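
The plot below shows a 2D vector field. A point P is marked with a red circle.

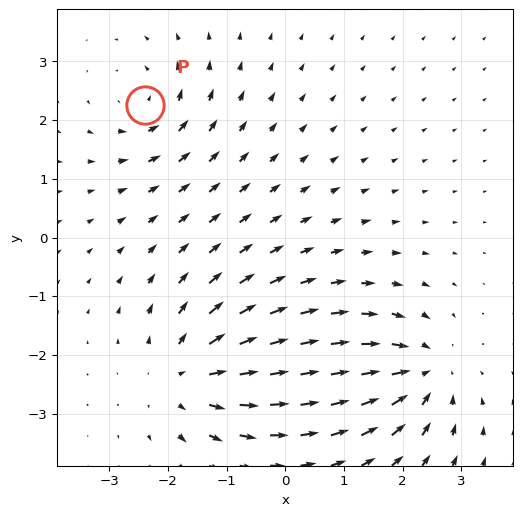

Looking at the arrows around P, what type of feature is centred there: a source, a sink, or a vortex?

vortex

At P (-2.4, 2.3) the arrows circulate counterclockwise. Divergence ≈0, curl about +4 — near-zero divergence with nonzero curl is a vortex.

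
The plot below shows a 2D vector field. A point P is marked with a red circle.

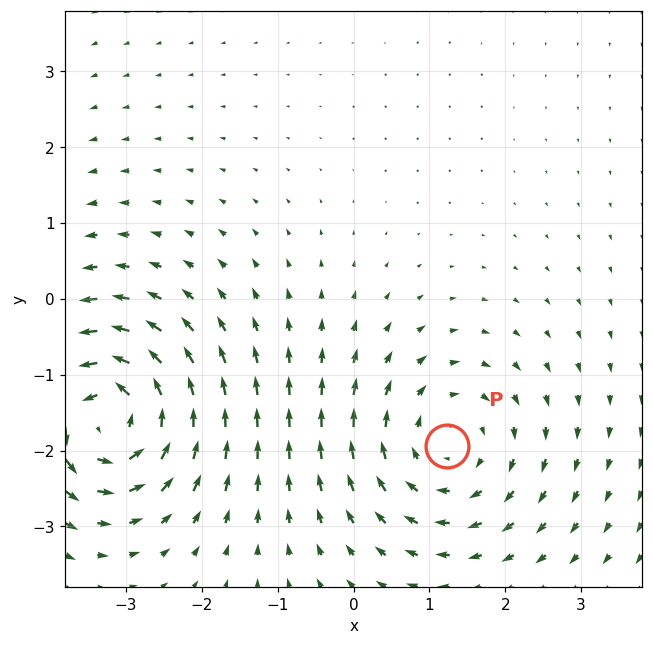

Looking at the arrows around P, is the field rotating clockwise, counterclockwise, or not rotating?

Near P at (1.2, -1.9) the arrows circulate clockwise. The curl (z-component) there is about -3; negative curl means clockwise rotation.

clockwise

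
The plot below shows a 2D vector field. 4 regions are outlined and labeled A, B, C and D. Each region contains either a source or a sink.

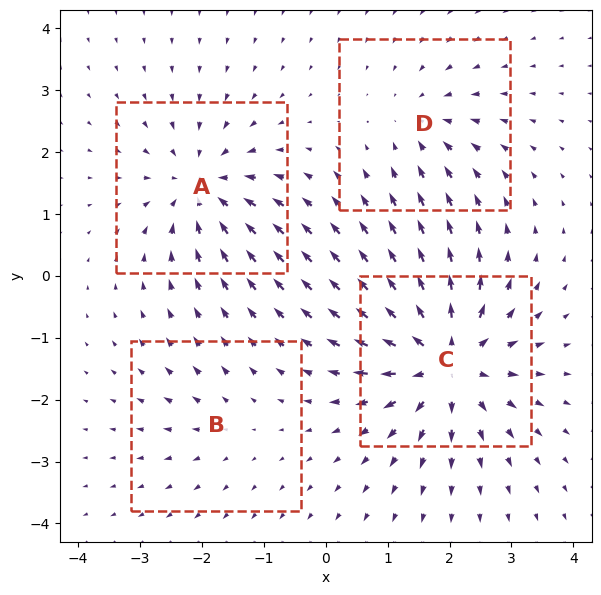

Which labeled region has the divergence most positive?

C

Divergence at each region's feature centre — A: about -6, B: about +2, C: about +8, D: about -3. Region C is most positive.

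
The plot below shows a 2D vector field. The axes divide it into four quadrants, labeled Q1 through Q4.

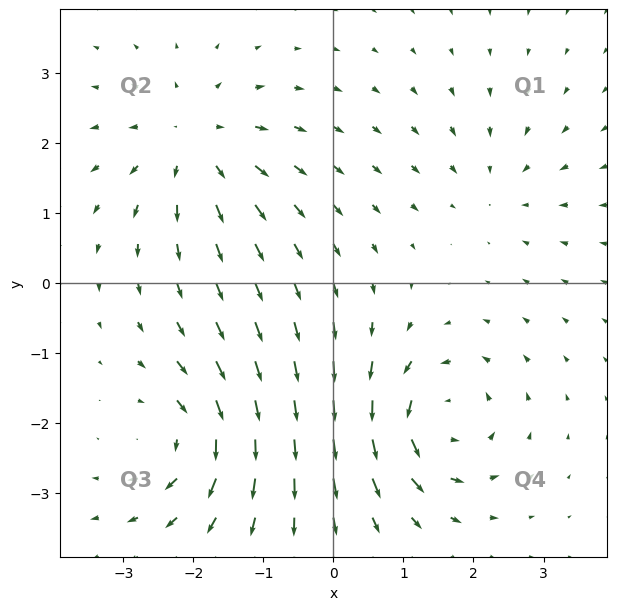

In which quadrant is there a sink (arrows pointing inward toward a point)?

Q1

The sink sits at approximately (2.3, 1.4), which lies in quadrant Q1. The divergence there is about -3, negative as expected for a sink.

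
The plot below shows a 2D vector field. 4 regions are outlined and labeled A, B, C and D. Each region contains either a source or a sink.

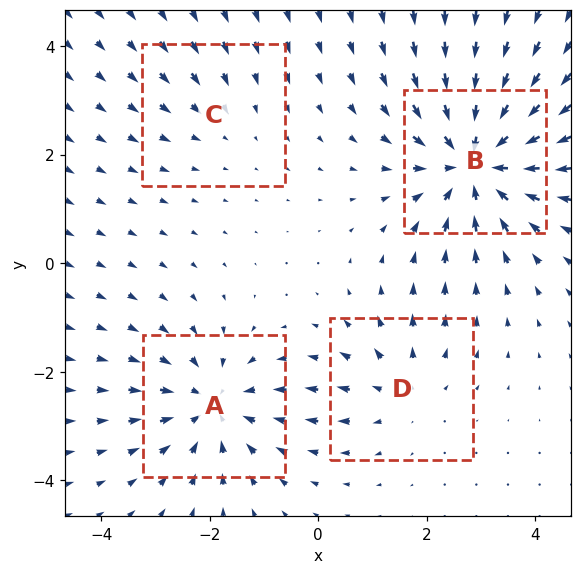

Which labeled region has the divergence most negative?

B

Divergence at each region's feature centre — A: about -4, B: about -6, C: about -2, D: about +3. Region B is most negative.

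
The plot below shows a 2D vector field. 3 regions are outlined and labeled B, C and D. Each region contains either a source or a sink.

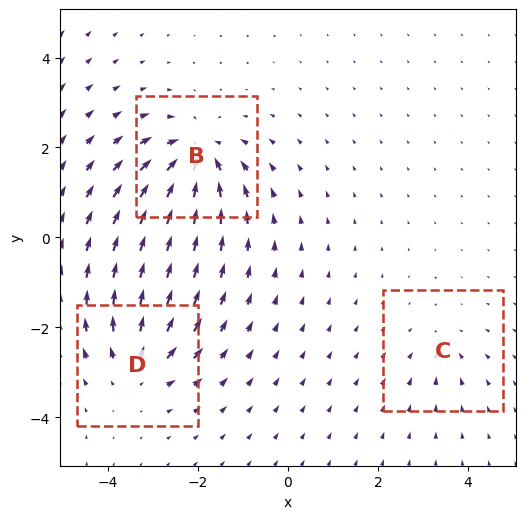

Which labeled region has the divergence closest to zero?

C

Divergence at each region's feature centre — B: about -6, C: about -2, D: about +4. Region C is closest to zero.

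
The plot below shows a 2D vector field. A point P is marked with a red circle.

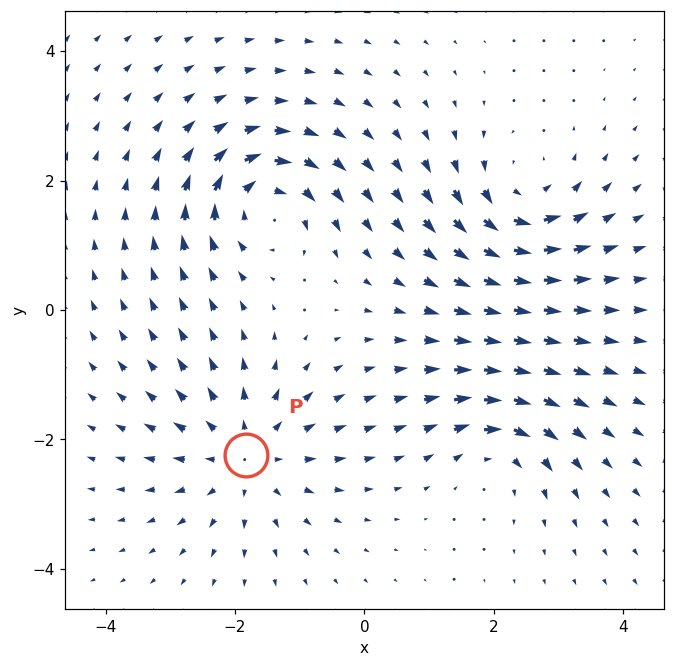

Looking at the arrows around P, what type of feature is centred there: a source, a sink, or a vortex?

source

At P (-1.8, -2.2) the arrows spread outward. Divergence about +4, curl ≈0 — positive divergence with near-zero curl is a source.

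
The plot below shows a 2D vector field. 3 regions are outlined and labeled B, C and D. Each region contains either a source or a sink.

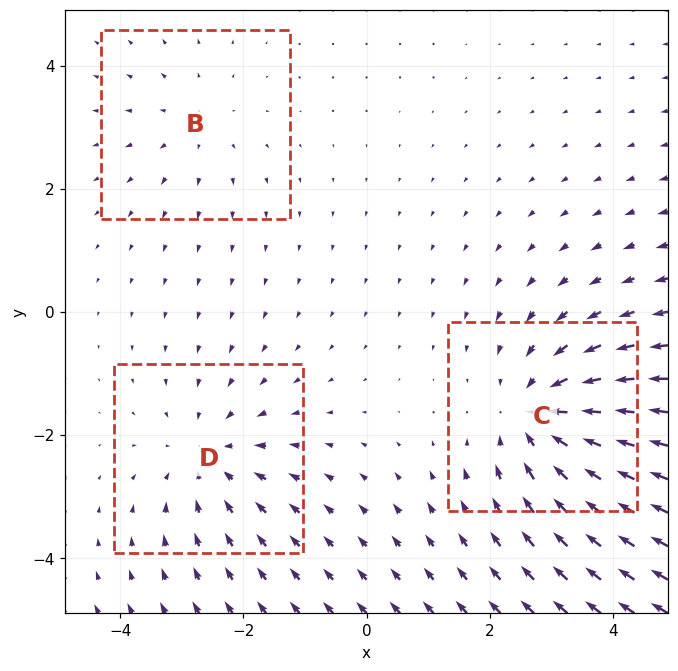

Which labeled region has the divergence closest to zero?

Divergence at each region's feature centre — B: about +2, C: about -4, D: about -3. Region B is closest to zero.

B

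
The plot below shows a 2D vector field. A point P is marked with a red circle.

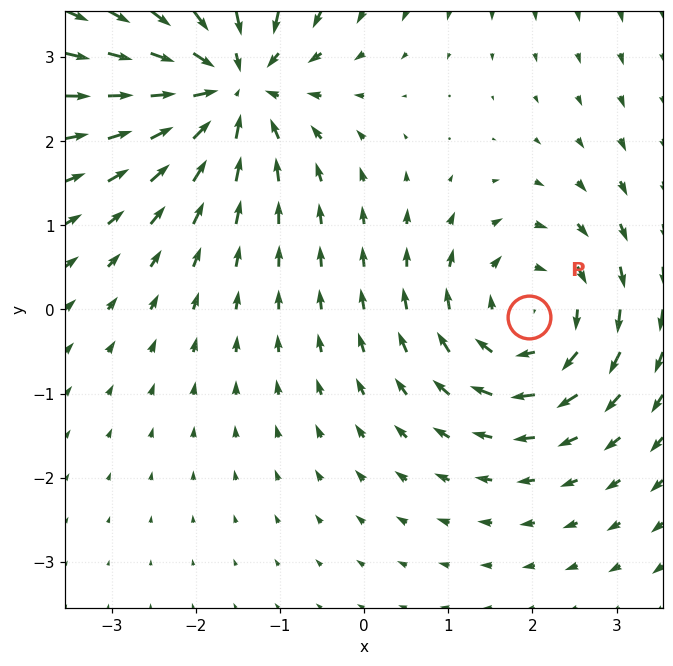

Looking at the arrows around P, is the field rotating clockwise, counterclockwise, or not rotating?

clockwise

Near P at (2.0, -0.1) the arrows circulate clockwise. The curl (z-component) there is about -4; negative curl means clockwise rotation.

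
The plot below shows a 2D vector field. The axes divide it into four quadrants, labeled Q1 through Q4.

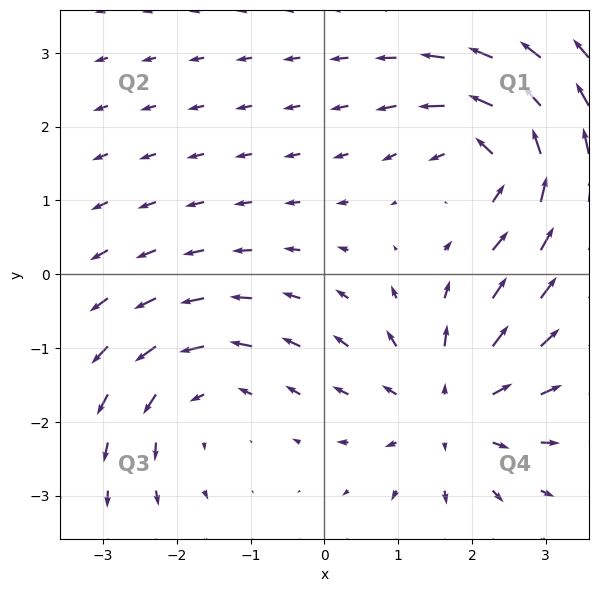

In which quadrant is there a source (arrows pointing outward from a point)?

The source sits at approximately (1.7, -1.8), which lies in quadrant Q4. The divergence there is about +4, positive as expected for a source.

Q4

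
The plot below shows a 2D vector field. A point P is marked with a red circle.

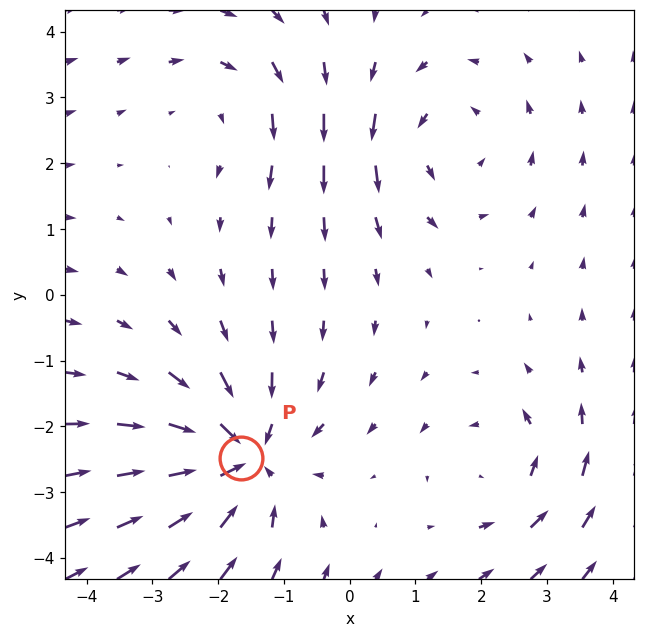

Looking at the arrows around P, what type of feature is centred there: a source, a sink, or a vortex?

At P (-1.6, -2.5) the arrows converge inward. Divergence about -5, curl ≈0 — negative divergence with near-zero curl is a sink.

sink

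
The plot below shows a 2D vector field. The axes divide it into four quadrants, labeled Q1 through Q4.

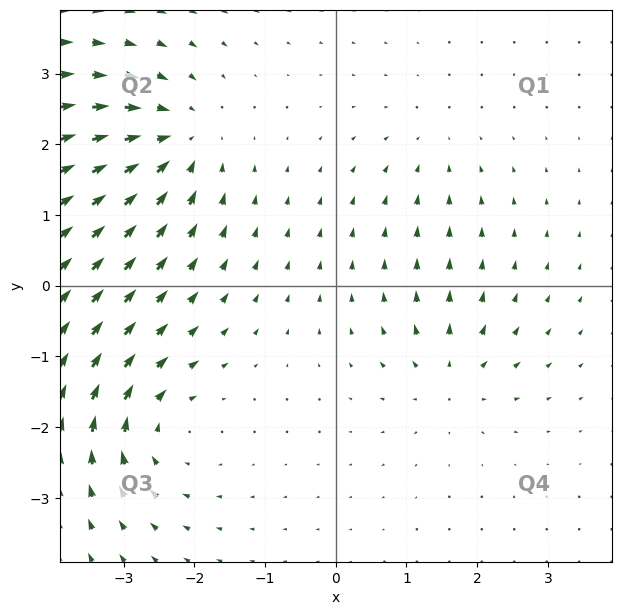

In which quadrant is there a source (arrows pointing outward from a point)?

Q4

The source sits at approximately (1.6, -1.3), which lies in quadrant Q4. The divergence there is about +4, positive as expected for a source.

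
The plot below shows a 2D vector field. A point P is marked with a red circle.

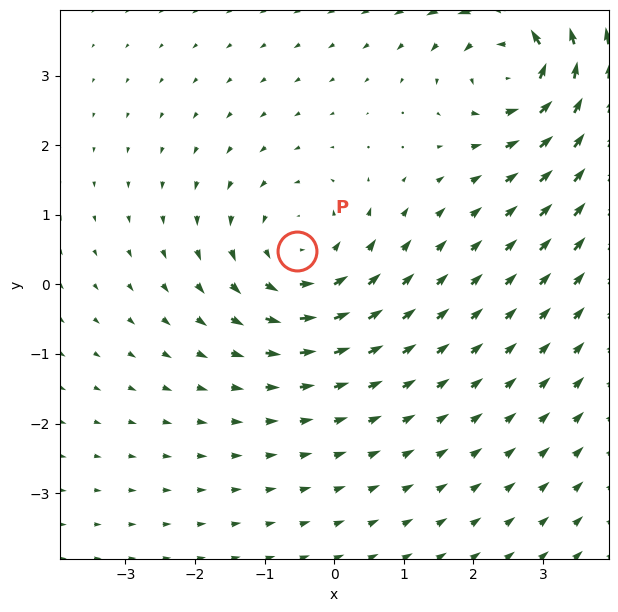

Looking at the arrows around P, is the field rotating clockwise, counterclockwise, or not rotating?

counterclockwise

Near P at (-0.5, 0.5) the arrows circulate counterclockwise. The curl (z-component) there is about +3; positive curl means counterclockwise rotation.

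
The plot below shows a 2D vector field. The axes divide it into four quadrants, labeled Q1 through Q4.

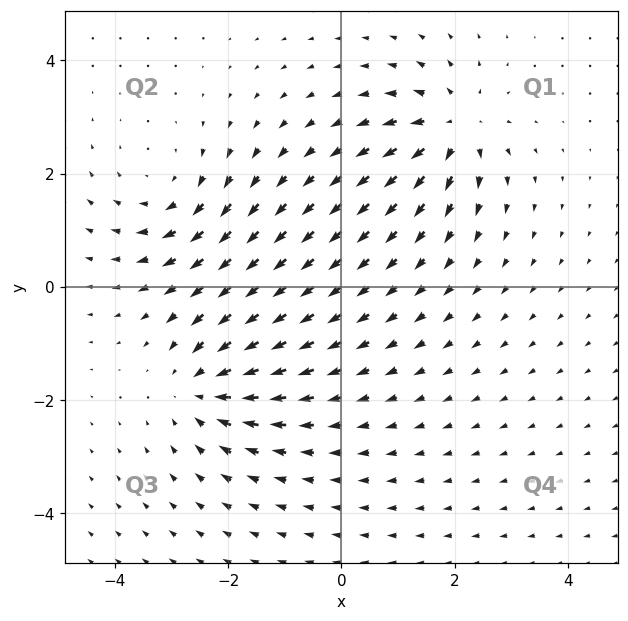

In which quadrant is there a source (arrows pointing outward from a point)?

Q1

The source sits at approximately (2.0, 2.8), which lies in quadrant Q1. The divergence there is about +5, positive as expected for a source.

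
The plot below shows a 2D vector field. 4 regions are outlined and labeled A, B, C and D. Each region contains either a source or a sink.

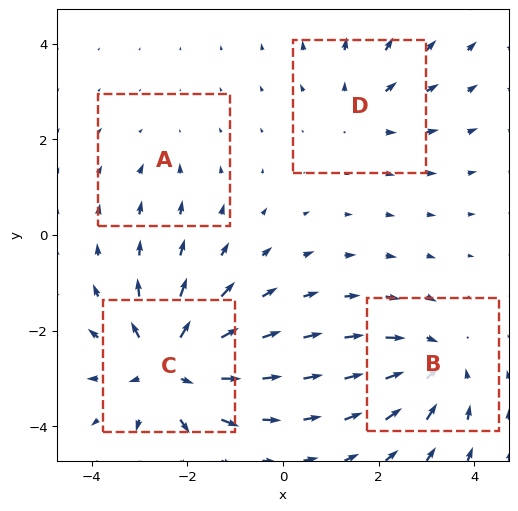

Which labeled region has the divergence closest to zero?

A

Divergence at each region's feature centre — A: about -2, B: about -5, C: about +7, D: about +3. Region A is closest to zero.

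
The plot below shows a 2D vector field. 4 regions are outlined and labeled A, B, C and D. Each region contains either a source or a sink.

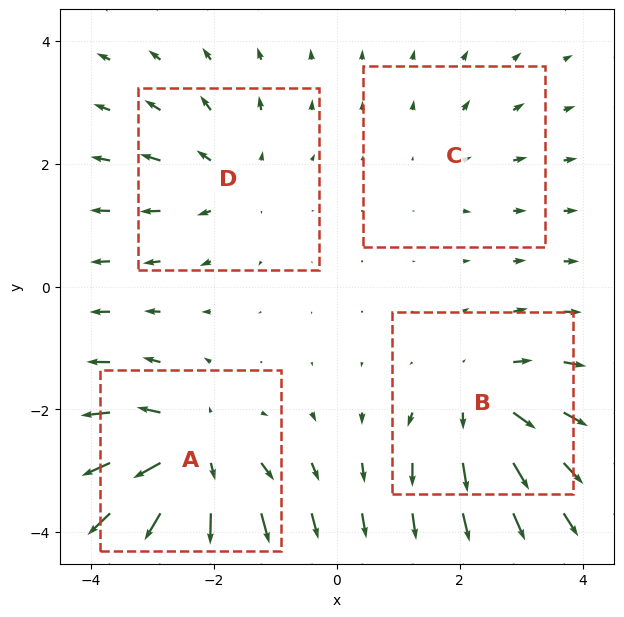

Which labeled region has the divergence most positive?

Divergence at each region's feature centre — A: about +7, B: about +5, C: about +2, D: about +4. Region A is most positive.

A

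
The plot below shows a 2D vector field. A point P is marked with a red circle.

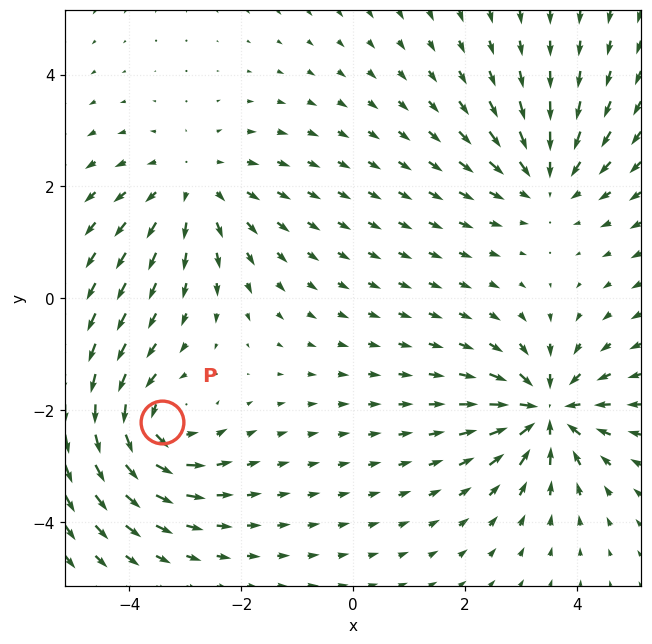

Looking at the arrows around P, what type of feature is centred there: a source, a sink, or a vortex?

At P (-3.4, -2.2) the arrows circulate counterclockwise. Divergence ≈0, curl about +6 — near-zero divergence with nonzero curl is a vortex.

vortex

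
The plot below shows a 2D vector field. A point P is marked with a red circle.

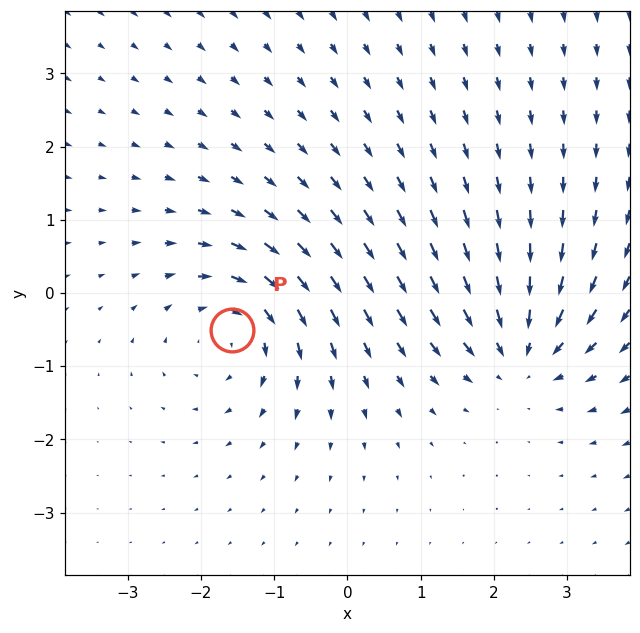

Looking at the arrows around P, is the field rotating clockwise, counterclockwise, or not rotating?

Near P at (-1.6, -0.5) the arrows circulate clockwise. The curl (z-component) there is about -4; negative curl means clockwise rotation.

clockwise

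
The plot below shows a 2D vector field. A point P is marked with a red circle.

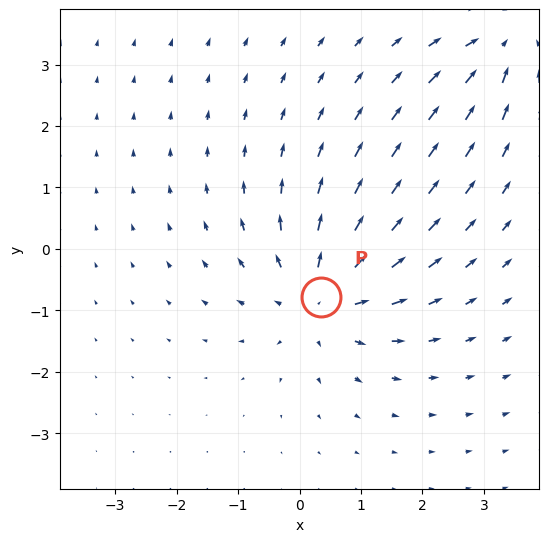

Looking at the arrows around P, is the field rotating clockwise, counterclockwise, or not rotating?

Near P at (0.3, -0.8) the arrows show no circulation. The curl there is ≈0.

not rotating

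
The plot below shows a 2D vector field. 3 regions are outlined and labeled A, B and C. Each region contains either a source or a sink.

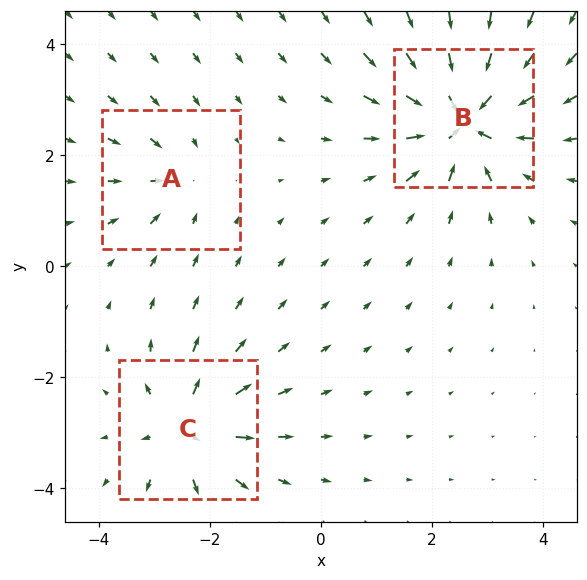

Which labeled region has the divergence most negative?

B

Divergence at each region's feature centre — A: about -2, B: about -6, C: about +4. Region B is most negative.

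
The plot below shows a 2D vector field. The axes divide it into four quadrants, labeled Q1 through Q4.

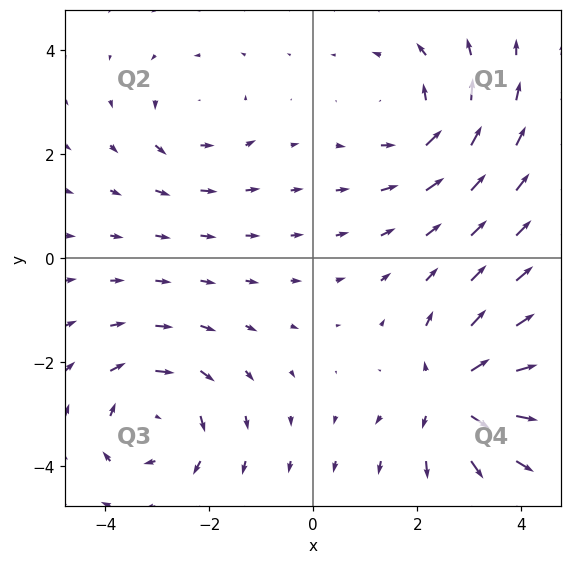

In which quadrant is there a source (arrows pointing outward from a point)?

The source sits at approximately (2.7, -2.6), which lies in quadrant Q4. The divergence there is about +5, positive as expected for a source.

Q4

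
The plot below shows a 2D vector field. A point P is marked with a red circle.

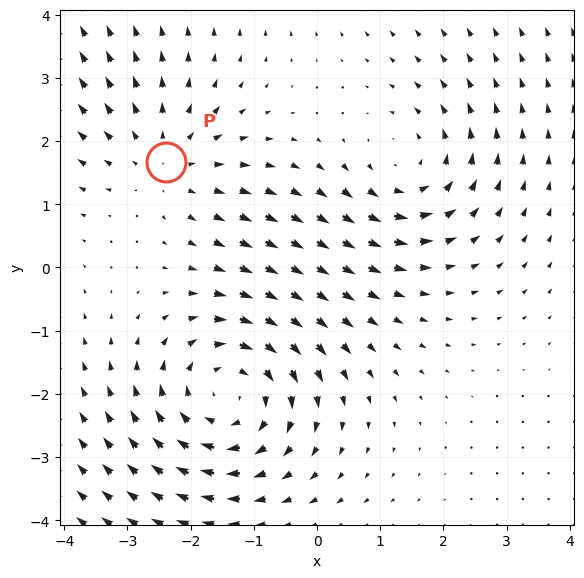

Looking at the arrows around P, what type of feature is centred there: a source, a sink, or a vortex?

At P (-2.4, 1.7) the arrows spread outward. Divergence about +2, curl ≈0 — positive divergence with near-zero curl is a source.

source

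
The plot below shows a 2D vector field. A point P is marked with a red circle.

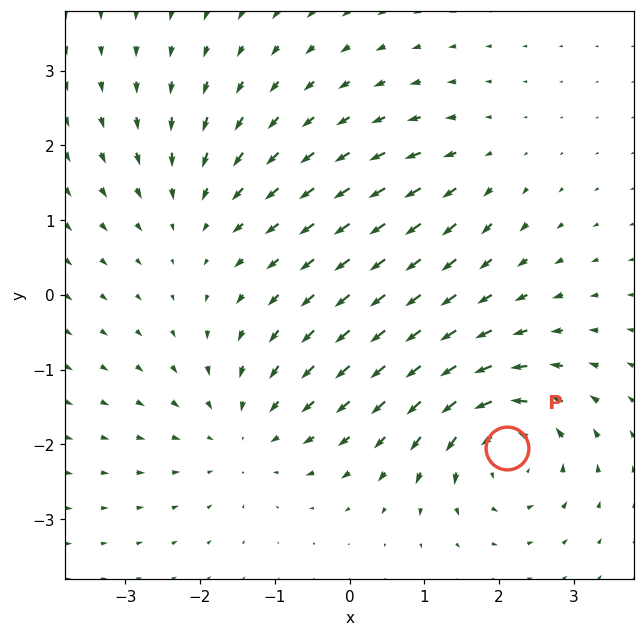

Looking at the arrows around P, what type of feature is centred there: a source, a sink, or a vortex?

At P (2.1, -2.1) the arrows circulate counterclockwise. Divergence ≈0, curl about +7 — near-zero divergence with nonzero curl is a vortex.

vortex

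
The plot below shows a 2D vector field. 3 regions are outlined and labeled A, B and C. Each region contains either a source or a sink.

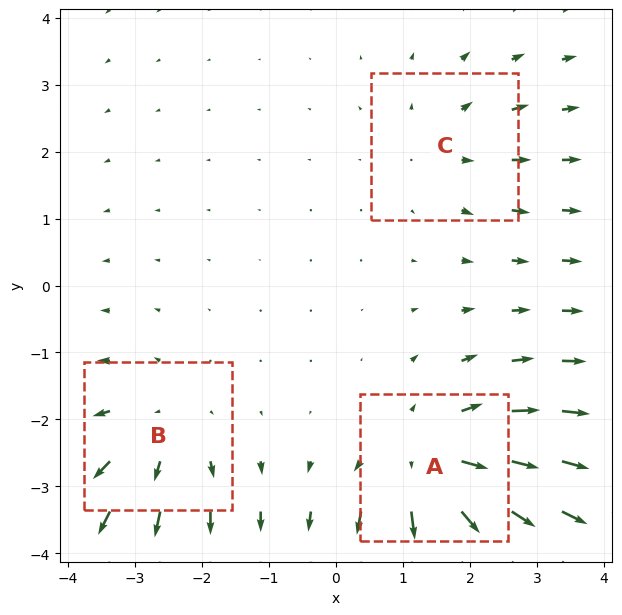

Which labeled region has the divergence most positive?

A

Divergence at each region's feature centre — A: about +4, B: about +3, C: about +2. Region A is most positive.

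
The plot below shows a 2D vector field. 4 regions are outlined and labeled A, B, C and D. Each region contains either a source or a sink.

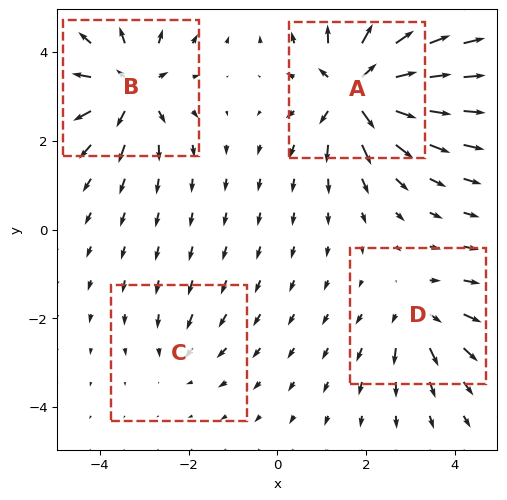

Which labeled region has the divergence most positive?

Divergence at each region's feature centre — A: about +9, B: about +6, C: about -3, D: about +4. Region A is most positive.

A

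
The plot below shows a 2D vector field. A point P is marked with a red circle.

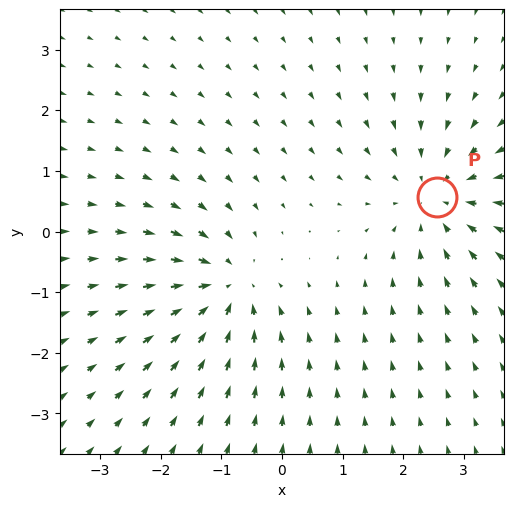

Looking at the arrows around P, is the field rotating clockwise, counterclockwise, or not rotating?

not rotating

Near P at (2.6, 0.6) the arrows show no circulation. The curl there is ≈0.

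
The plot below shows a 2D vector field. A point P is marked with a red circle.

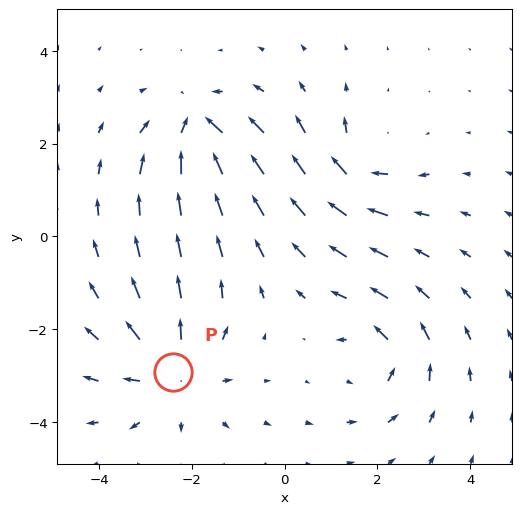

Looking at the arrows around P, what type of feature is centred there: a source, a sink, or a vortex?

source

At P (-2.4, -2.9) the arrows spread outward. Divergence about +4, curl ≈0 — positive divergence with near-zero curl is a source.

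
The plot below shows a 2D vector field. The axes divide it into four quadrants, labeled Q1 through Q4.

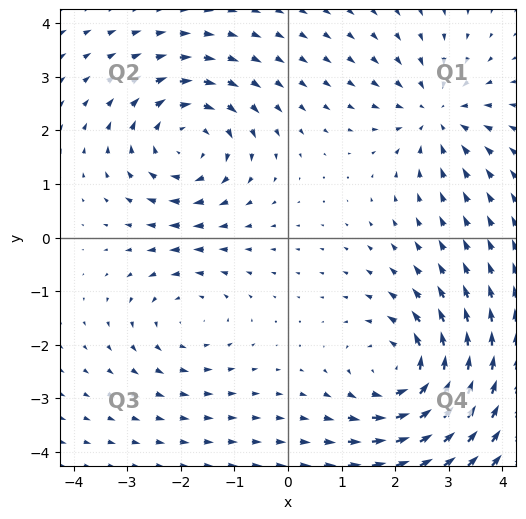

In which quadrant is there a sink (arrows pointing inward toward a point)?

The sink sits at approximately (2.8, 2.3), which lies in quadrant Q1. The divergence there is about -3, negative as expected for a sink.

Q1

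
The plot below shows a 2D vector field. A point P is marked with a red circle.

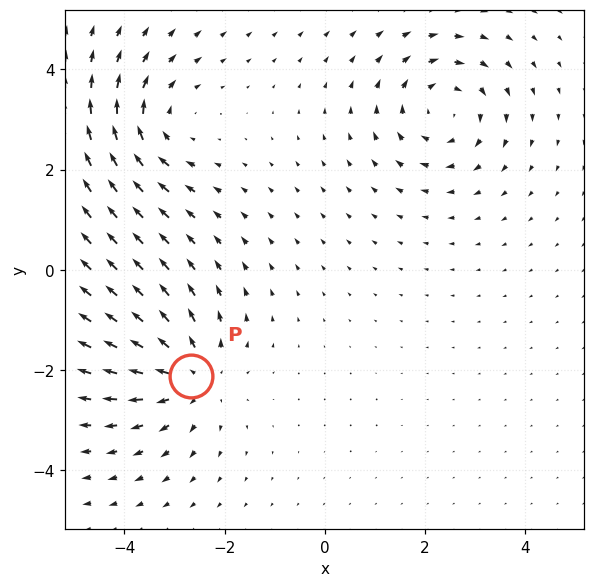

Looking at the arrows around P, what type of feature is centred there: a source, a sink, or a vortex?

At P (-2.7, -2.1) the arrows spread outward. Divergence about +4, curl ≈0 — positive divergence with near-zero curl is a source.

source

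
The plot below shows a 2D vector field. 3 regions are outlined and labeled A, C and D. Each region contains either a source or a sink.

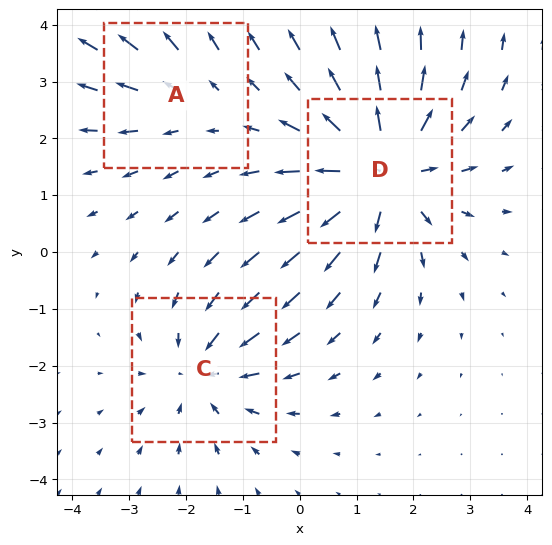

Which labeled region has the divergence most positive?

D

Divergence at each region's feature centre — A: about +2, C: about -3, D: about +5. Region D is most positive.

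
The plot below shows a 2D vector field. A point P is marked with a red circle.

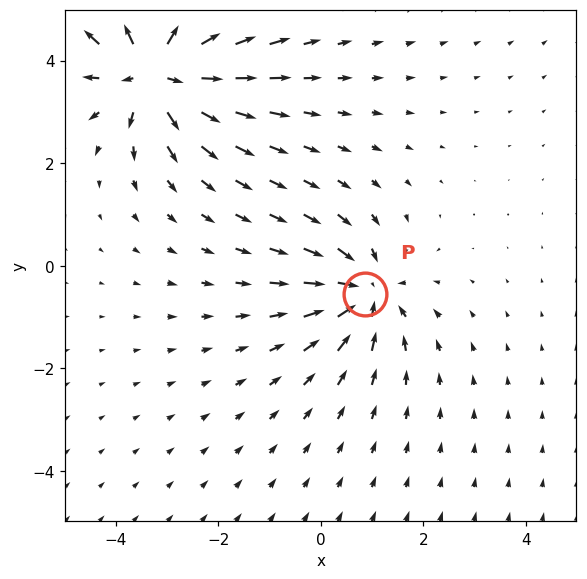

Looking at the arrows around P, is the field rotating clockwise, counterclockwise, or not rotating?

Near P at (0.9, -0.5) the arrows show no circulation. The curl there is ≈0.

not rotating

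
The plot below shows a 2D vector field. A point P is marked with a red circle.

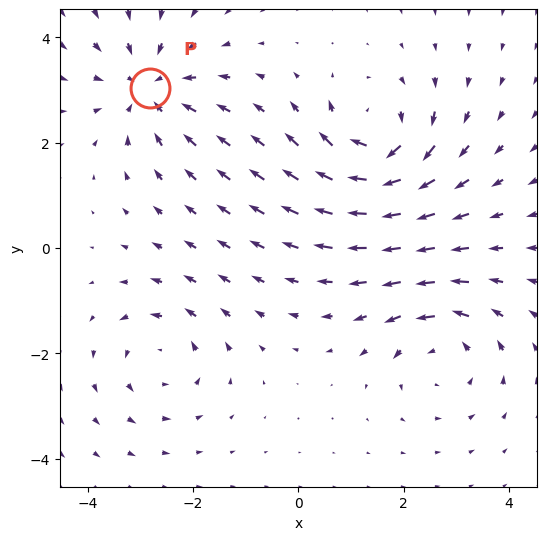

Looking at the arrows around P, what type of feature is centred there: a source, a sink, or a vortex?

At P (-2.8, 3.0) the arrows converge inward. Divergence about -4, curl ≈0 — negative divergence with near-zero curl is a sink.

sink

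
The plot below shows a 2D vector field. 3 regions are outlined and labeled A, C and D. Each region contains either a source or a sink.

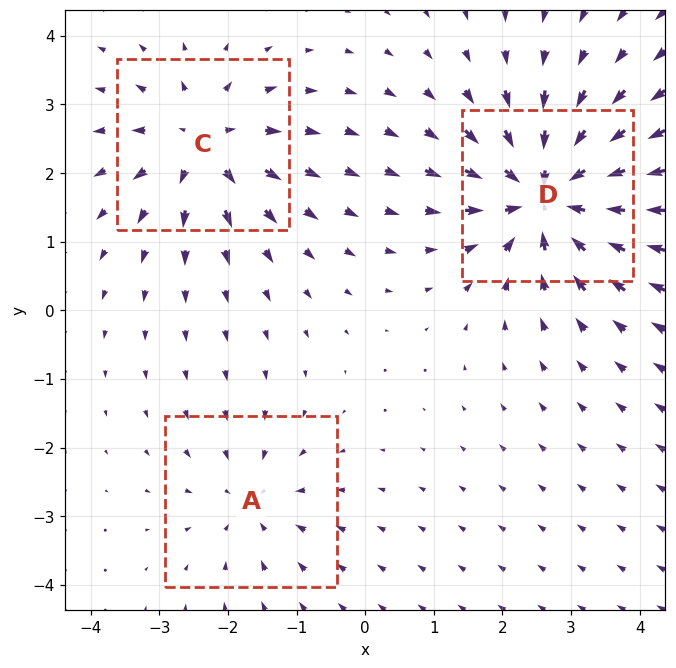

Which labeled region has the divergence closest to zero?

Divergence at each region's feature centre — A: about -3, C: about +4, D: about -6. Region A is closest to zero.

A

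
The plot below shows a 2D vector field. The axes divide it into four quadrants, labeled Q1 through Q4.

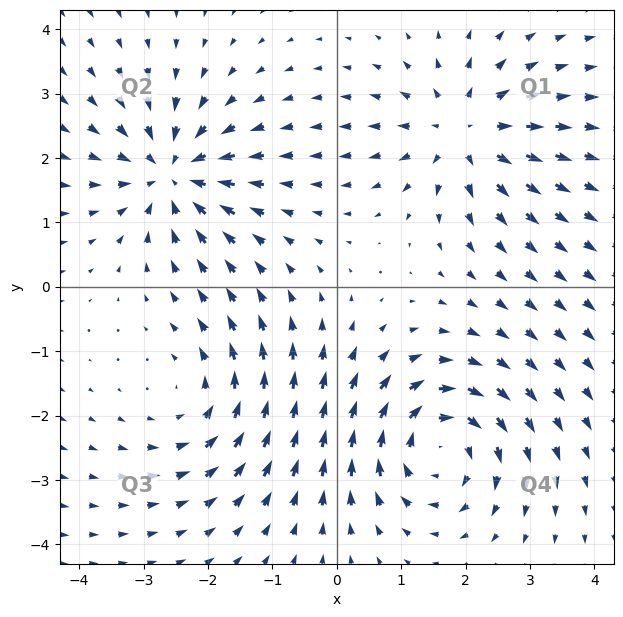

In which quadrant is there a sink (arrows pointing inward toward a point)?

The sink sits at approximately (-2.6, 1.8), which lies in quadrant Q2. The divergence there is about -6, negative as expected for a sink.

Q2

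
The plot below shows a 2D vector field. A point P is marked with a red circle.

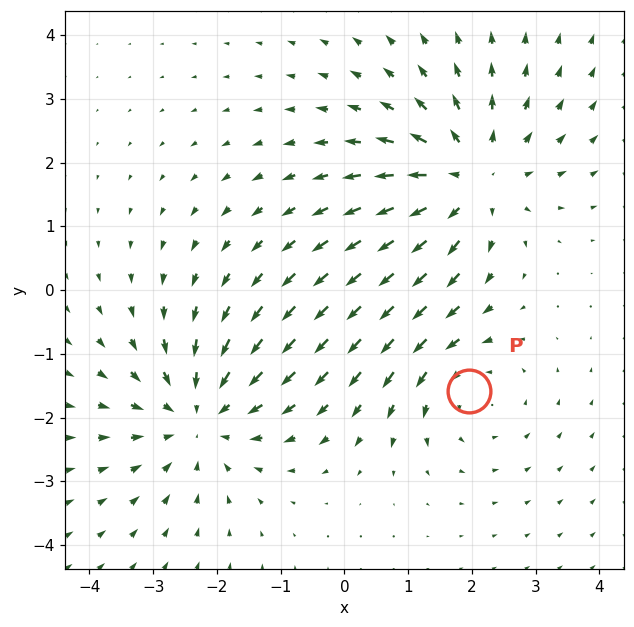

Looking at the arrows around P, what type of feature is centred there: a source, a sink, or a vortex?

vortex

At P (2.0, -1.6) the arrows circulate counterclockwise. Divergence ≈0, curl about +3 — near-zero divergence with nonzero curl is a vortex.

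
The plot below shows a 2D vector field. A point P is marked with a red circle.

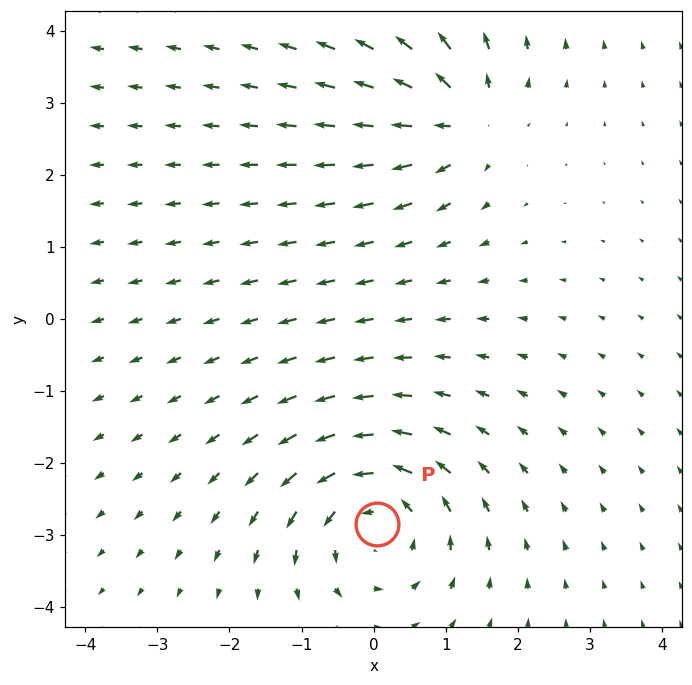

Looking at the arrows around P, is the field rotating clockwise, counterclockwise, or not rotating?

Near P at (0.0, -2.8) the arrows circulate counterclockwise. The curl (z-component) there is about +4; positive curl means counterclockwise rotation.

counterclockwise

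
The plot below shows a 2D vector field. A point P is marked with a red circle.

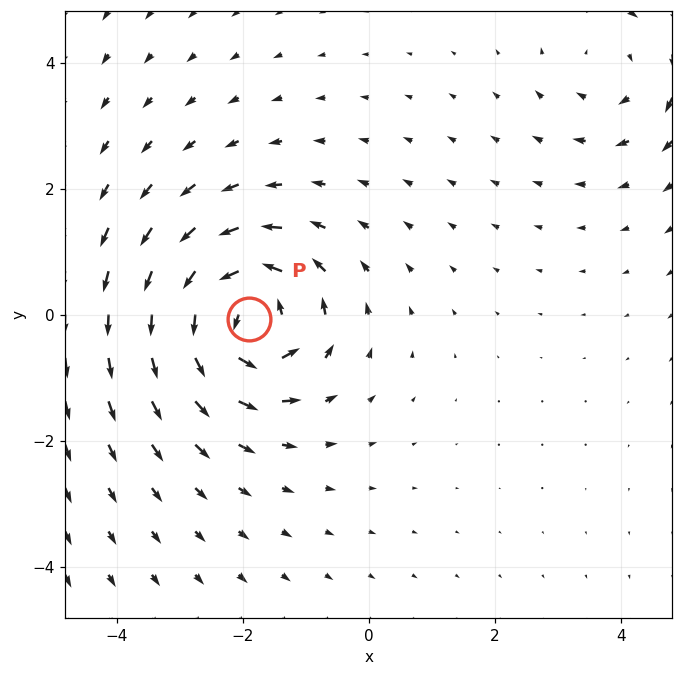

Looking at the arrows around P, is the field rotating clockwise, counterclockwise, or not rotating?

counterclockwise

Near P at (-1.9, -0.1) the arrows circulate counterclockwise. The curl (z-component) there is about +6; positive curl means counterclockwise rotation.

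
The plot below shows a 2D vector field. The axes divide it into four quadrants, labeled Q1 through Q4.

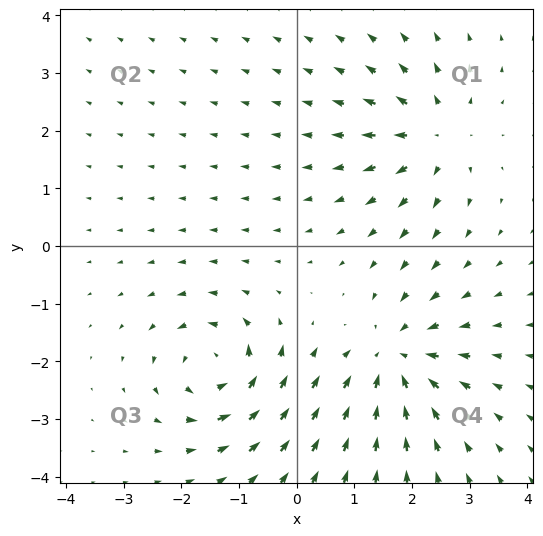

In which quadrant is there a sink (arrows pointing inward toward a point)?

The sink sits at approximately (1.7, -2.0), which lies in quadrant Q4. The divergence there is about -5, negative as expected for a sink.

Q4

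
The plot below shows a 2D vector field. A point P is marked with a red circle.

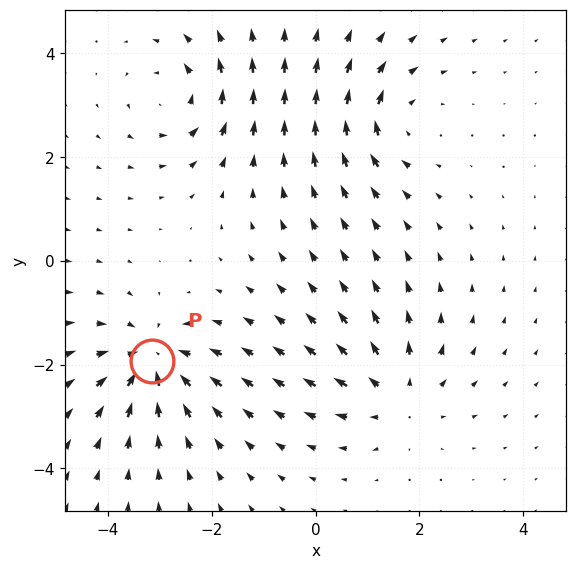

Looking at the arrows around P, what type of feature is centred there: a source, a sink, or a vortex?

sink

At P (-3.1, -1.9) the arrows converge inward. Divergence about -5, curl ≈0 — negative divergence with near-zero curl is a sink.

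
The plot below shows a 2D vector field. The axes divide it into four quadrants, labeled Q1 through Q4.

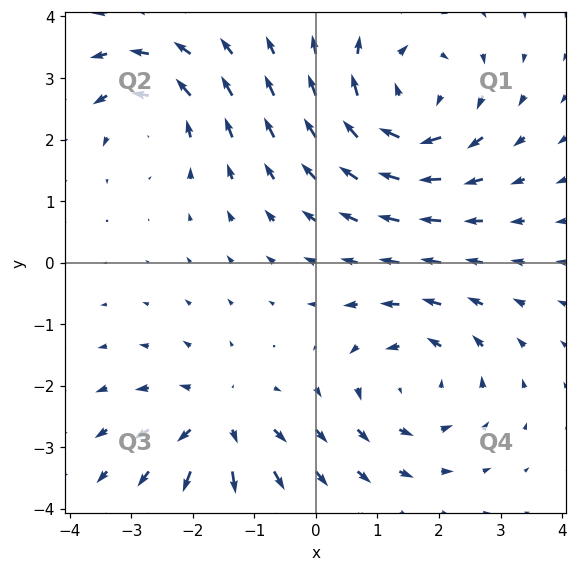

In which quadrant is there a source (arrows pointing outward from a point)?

The source sits at approximately (-1.6, -2.6), which lies in quadrant Q3. The divergence there is about +5, positive as expected for a source.

Q3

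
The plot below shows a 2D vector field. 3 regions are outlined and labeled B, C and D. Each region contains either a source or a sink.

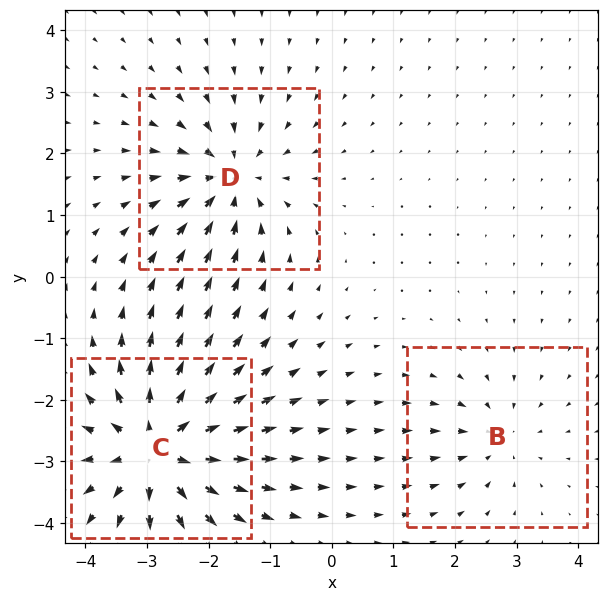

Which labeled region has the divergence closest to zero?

B

Divergence at each region's feature centre — B: about -2, C: about +6, D: about -4. Region B is closest to zero.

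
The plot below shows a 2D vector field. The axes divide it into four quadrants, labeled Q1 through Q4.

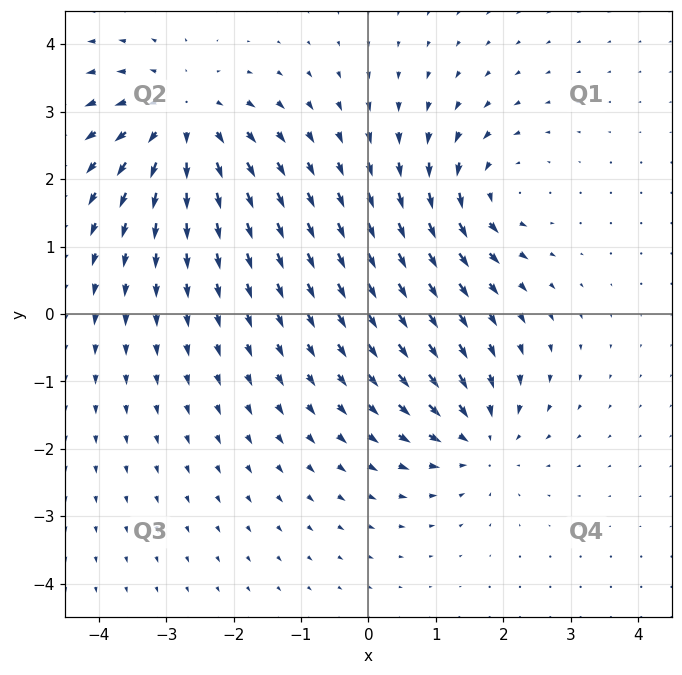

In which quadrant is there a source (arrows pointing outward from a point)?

Q2

The source sits at approximately (-2.8, 2.9), which lies in quadrant Q2. The divergence there is about +5, positive as expected for a source.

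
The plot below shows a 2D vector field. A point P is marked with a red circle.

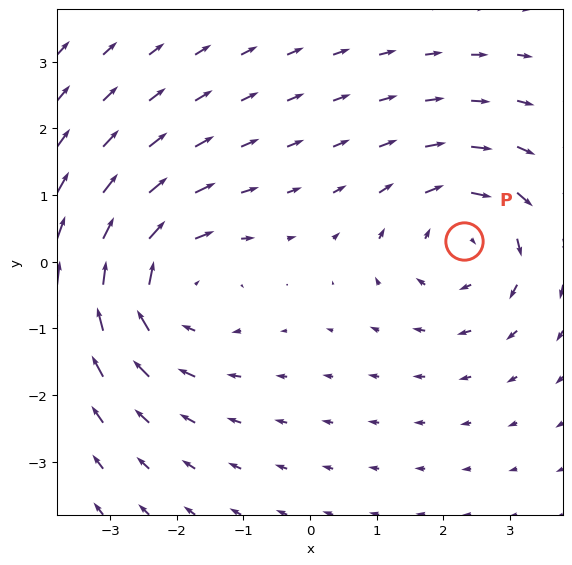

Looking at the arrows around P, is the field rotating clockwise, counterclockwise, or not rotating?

clockwise

Near P at (2.3, 0.3) the arrows circulate clockwise. The curl (z-component) there is about -4; negative curl means clockwise rotation.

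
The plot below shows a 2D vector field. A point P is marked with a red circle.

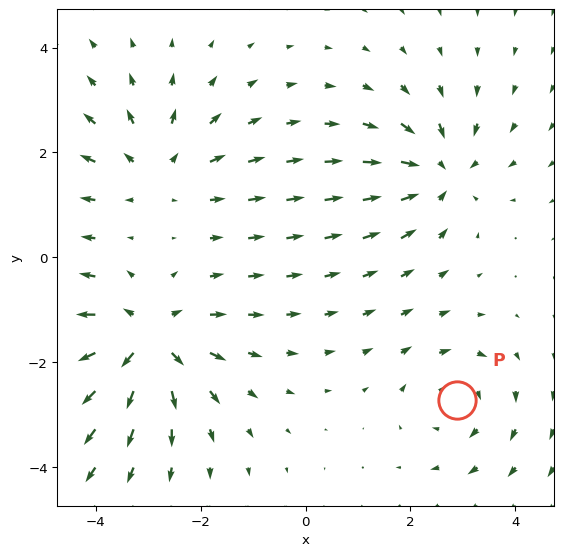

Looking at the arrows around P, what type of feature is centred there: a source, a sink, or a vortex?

At P (2.9, -2.7) the arrows circulate clockwise. Divergence ≈0, curl about -3 — near-zero divergence with nonzero curl is a vortex.

vortex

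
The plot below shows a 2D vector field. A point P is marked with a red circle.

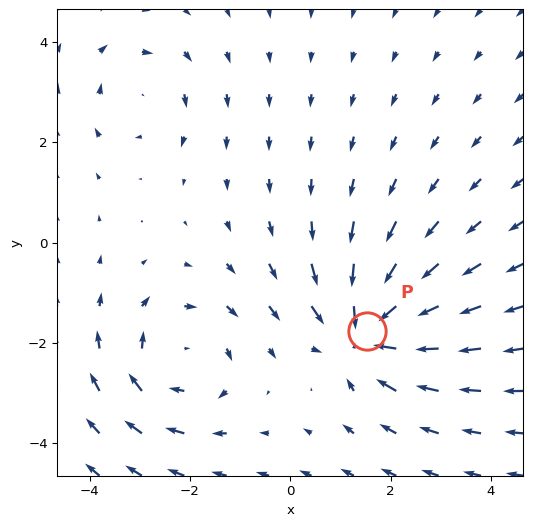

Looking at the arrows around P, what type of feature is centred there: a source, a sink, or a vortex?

At P (1.5, -1.8) the arrows converge inward. Divergence about -6, curl ≈0 — negative divergence with near-zero curl is a sink.

sink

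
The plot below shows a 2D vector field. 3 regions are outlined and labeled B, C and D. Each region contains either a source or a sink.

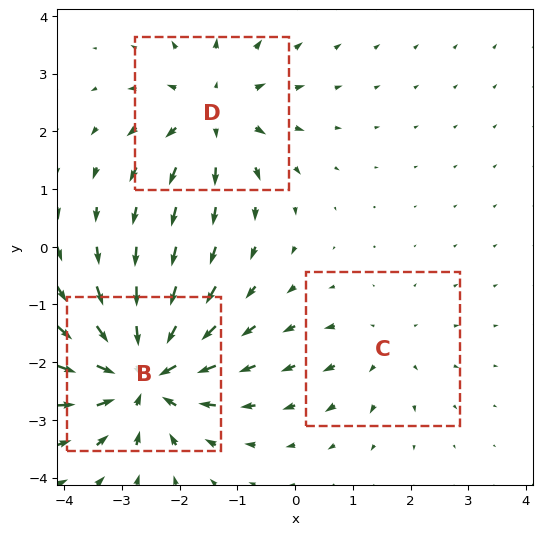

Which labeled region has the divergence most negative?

B

Divergence at each region's feature centre — B: about -6, C: about +2, D: about +3. Region B is most negative.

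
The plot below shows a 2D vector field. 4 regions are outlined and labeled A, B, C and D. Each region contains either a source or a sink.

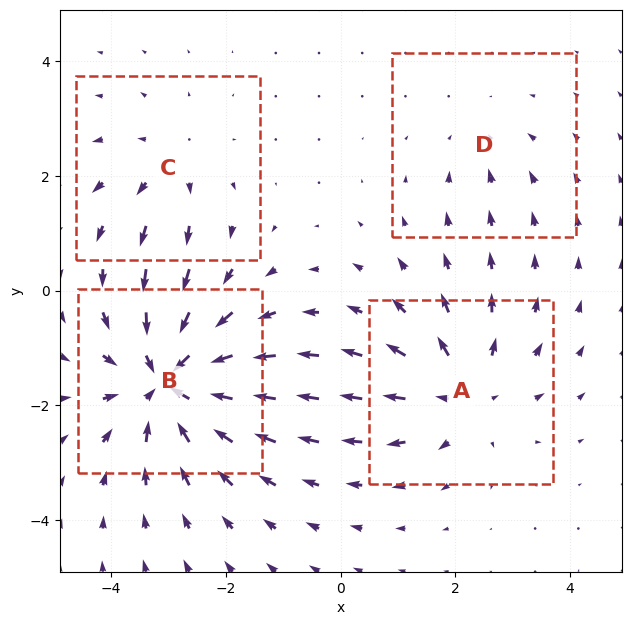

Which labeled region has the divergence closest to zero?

D

Divergence at each region's feature centre — A: about +4, B: about -7, C: about +3, D: about -2. Region D is closest to zero.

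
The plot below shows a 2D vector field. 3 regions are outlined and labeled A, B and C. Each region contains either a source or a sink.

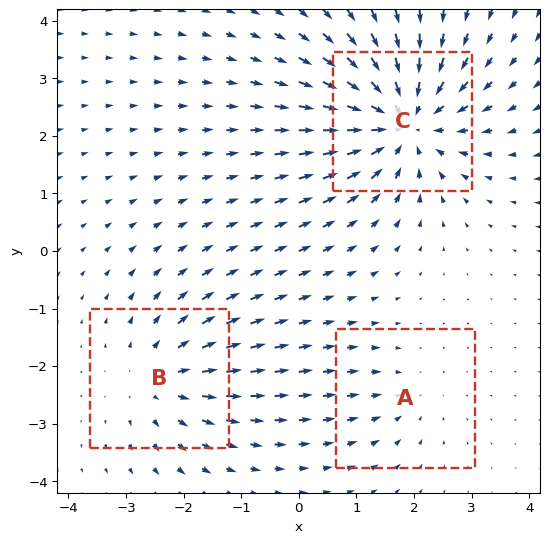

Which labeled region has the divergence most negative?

C

Divergence at each region's feature centre — A: about -2, B: about +3, C: about -5. Region C is most negative.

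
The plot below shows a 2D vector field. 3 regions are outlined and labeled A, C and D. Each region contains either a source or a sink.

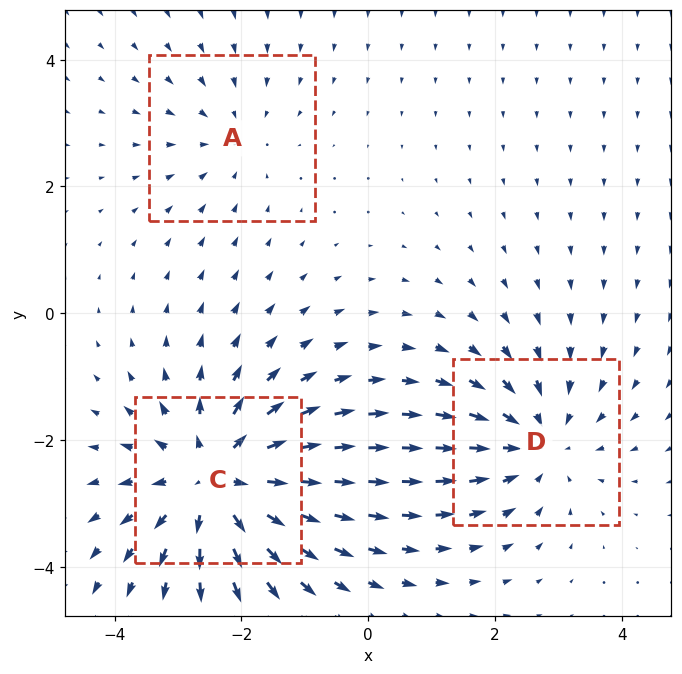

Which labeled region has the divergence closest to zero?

Divergence at each region's feature centre — A: about -2, C: about +4, D: about -3. Region A is closest to zero.

A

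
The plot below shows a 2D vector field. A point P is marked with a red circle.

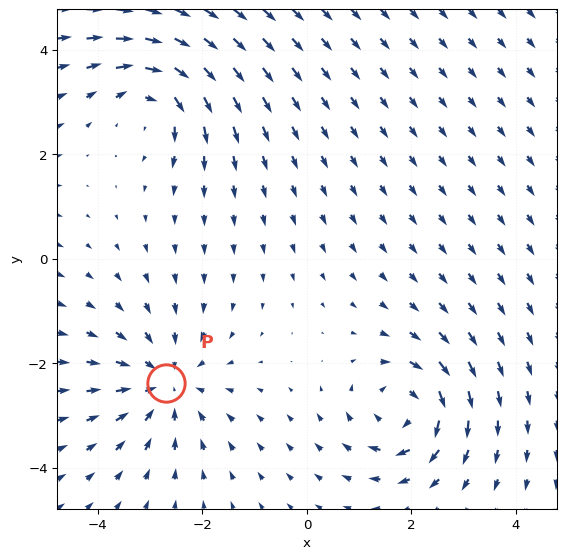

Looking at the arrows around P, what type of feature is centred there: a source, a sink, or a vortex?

sink

At P (-2.7, -2.4) the arrows converge inward. Divergence about -3, curl ≈0 — negative divergence with near-zero curl is a sink.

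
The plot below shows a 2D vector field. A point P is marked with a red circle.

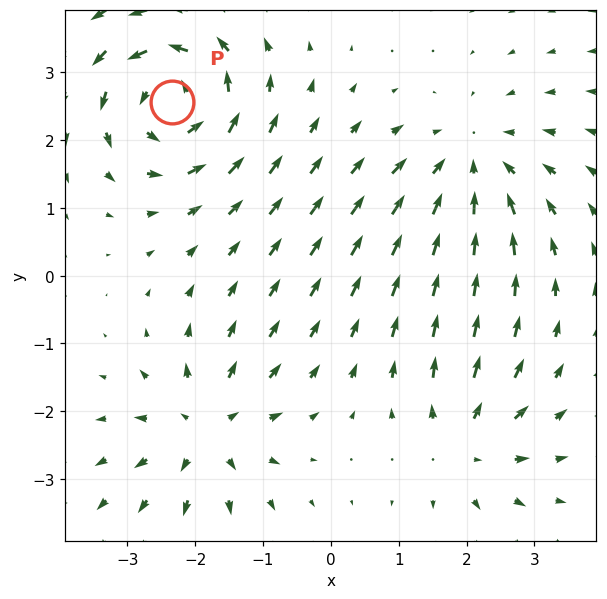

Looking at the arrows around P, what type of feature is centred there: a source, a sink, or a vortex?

vortex

At P (-2.3, 2.6) the arrows circulate counterclockwise. Divergence ≈0, curl about +7 — near-zero divergence with nonzero curl is a vortex.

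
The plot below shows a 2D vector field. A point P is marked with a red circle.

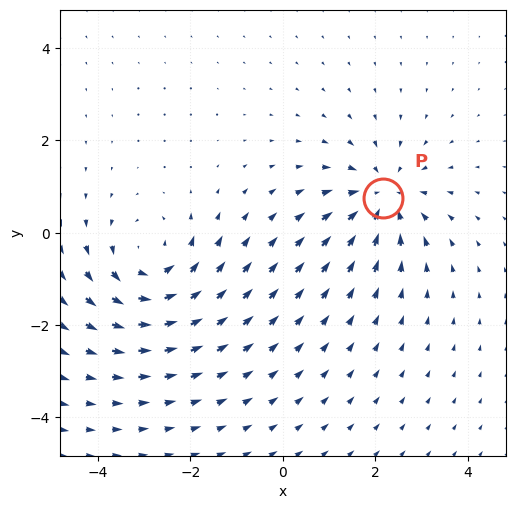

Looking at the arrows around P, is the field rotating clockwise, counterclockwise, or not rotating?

not rotating

Near P at (2.2, 0.8) the arrows show no circulation. The curl there is ≈0.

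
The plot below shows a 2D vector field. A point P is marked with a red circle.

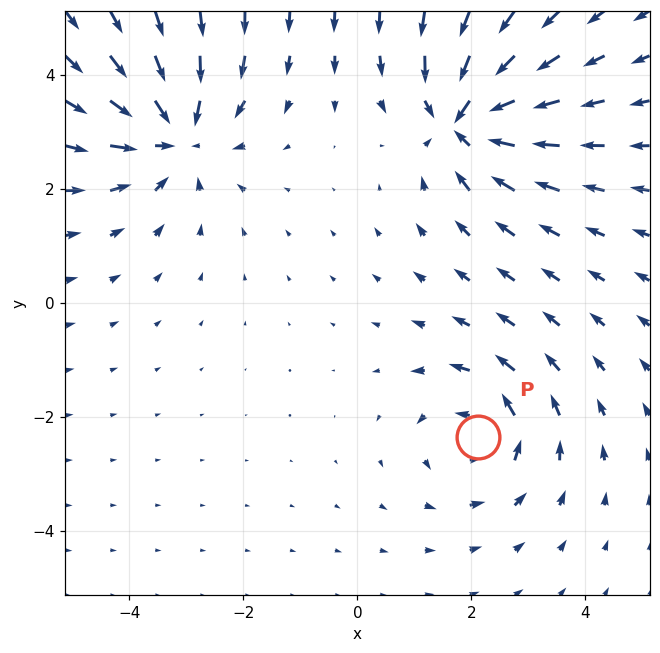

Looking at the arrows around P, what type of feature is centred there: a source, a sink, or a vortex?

At P (2.1, -2.3) the arrows circulate counterclockwise. Divergence ≈0, curl about +4 — near-zero divergence with nonzero curl is a vortex.

vortex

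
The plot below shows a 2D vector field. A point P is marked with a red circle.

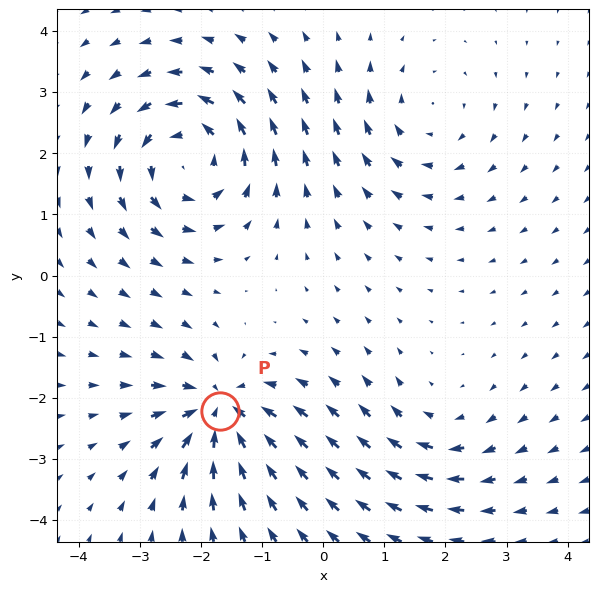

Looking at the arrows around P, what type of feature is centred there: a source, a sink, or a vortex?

sink

At P (-1.7, -2.2) the arrows converge inward. Divergence about -5, curl ≈0 — negative divergence with near-zero curl is a sink.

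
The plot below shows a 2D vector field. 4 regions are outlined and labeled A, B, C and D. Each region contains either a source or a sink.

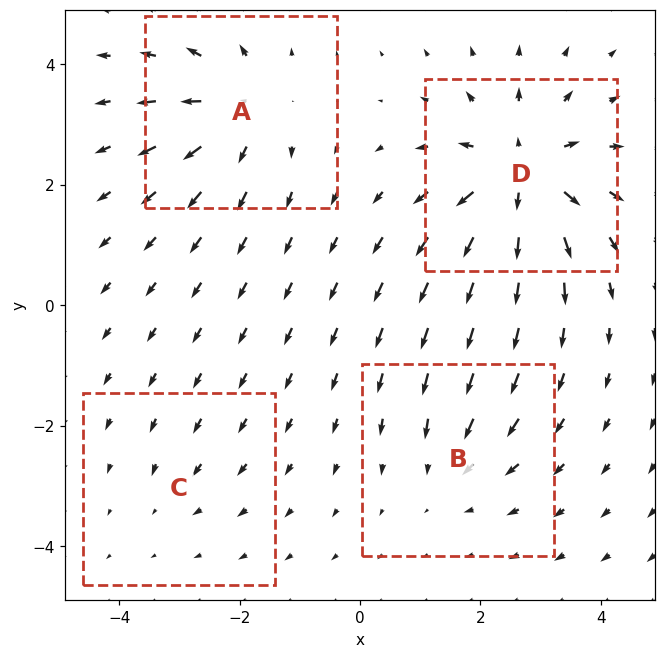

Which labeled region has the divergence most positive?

Divergence at each region's feature centre — A: about +5, B: about -3, C: about -2, D: about +8. Region D is most positive.

D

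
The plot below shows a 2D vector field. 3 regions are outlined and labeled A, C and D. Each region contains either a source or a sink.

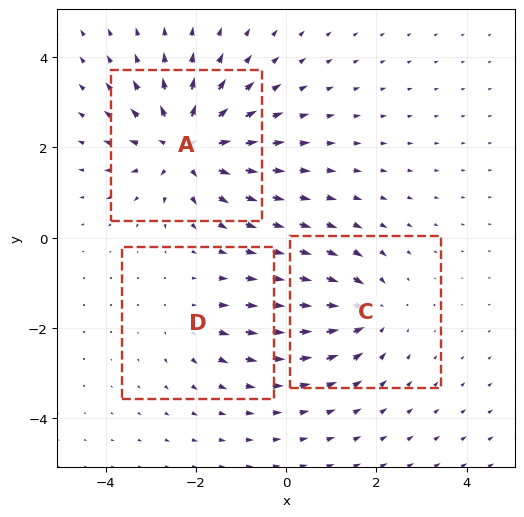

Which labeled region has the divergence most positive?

A

Divergence at each region's feature centre — A: about +5, C: about -3, D: about +2. Region A is most positive.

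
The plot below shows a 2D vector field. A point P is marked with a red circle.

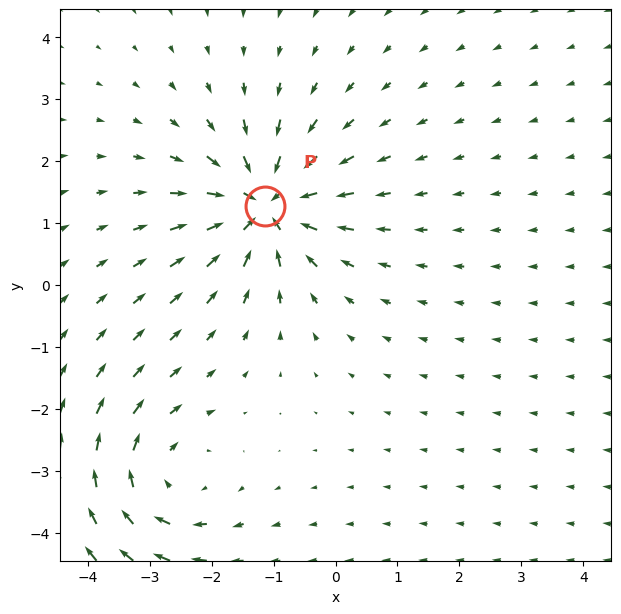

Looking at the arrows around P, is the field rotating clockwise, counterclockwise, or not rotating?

not rotating

Near P at (-1.1, 1.3) the arrows show no circulation. The curl there is ≈0.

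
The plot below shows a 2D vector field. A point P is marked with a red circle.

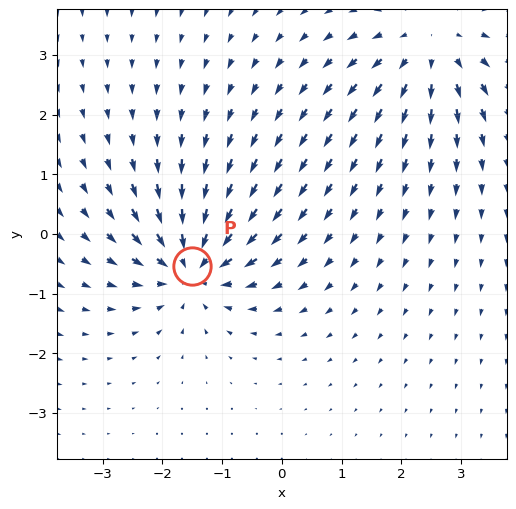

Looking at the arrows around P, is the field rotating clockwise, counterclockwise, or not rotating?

Near P at (-1.5, -0.5) the arrows show no circulation. The curl there is ≈0.

not rotating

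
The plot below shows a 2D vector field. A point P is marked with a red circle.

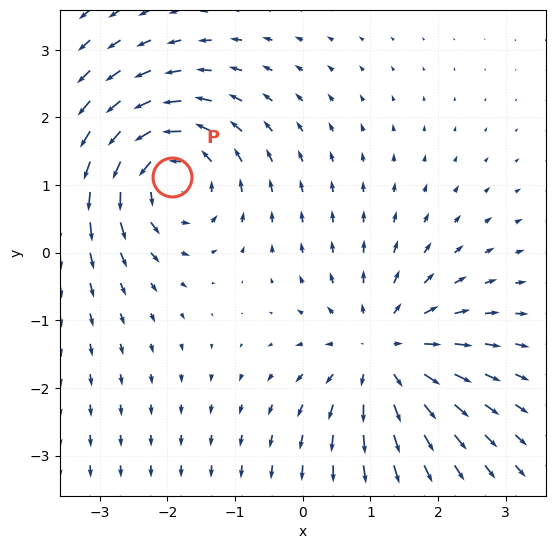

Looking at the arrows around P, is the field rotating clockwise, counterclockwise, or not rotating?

Near P at (-1.9, 1.1) the arrows circulate counterclockwise. The curl (z-component) there is about +5; positive curl means counterclockwise rotation.

counterclockwise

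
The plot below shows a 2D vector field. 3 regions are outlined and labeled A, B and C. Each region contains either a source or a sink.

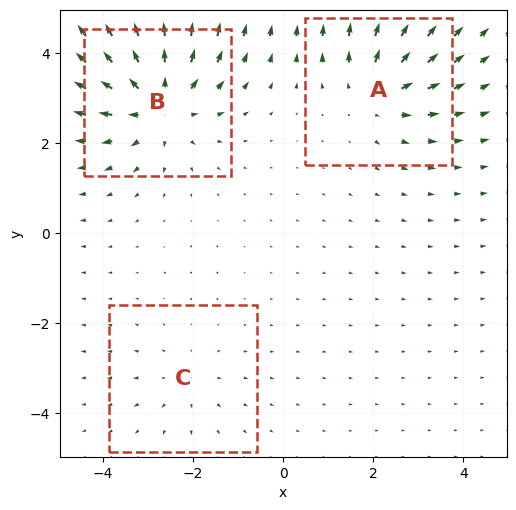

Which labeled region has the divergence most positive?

Divergence at each region's feature centre — A: about +3, B: about +5, C: about +2. Region B is most positive.

B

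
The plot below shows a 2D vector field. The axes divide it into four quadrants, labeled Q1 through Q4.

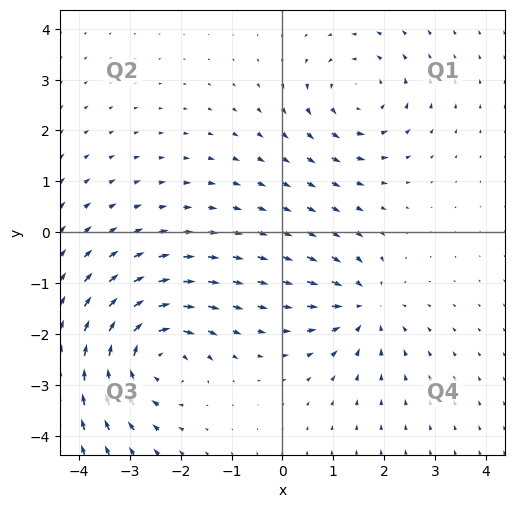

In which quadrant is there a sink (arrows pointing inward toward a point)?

The sink sits at approximately (1.6, -1.5), which lies in quadrant Q4. The divergence there is about -4, negative as expected for a sink.

Q4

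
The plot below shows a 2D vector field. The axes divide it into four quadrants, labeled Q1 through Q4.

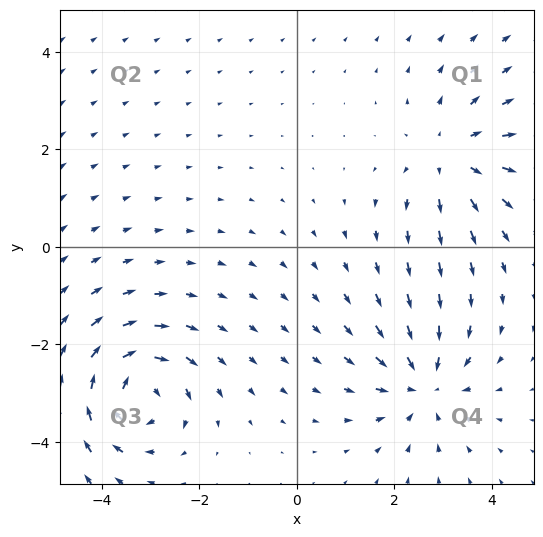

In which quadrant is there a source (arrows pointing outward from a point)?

Q1

The source sits at approximately (3.2, 1.9), which lies in quadrant Q1. The divergence there is about +4, positive as expected for a source.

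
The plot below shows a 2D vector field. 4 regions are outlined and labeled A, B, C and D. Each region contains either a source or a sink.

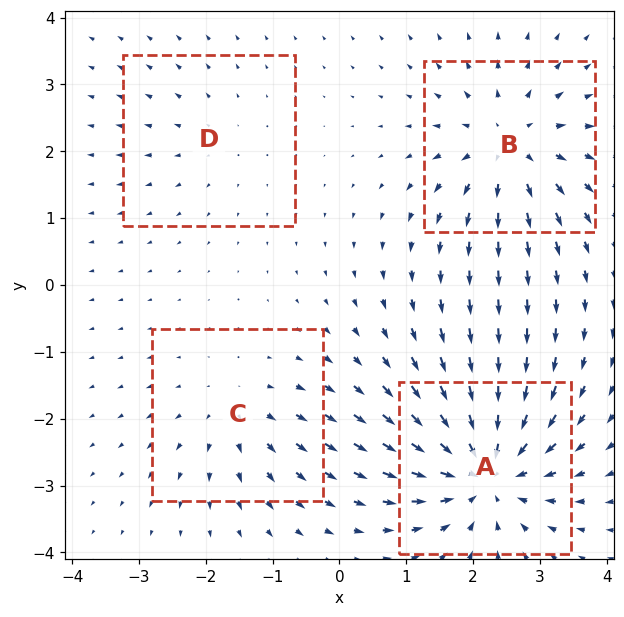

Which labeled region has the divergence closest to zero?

D

Divergence at each region's feature centre — A: about -7, B: about +6, C: about +3, D: about +2. Region D is closest to zero.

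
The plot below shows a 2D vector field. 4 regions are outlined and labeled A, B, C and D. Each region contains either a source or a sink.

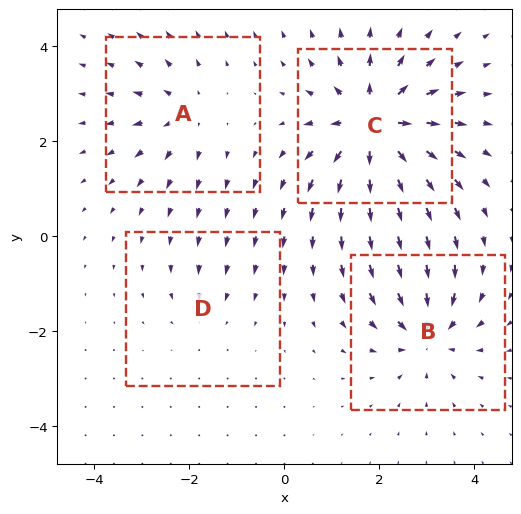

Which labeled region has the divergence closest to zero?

Divergence at each region's feature centre — A: about +4, B: about -6, C: about +8, D: about -2. Region D is closest to zero.

D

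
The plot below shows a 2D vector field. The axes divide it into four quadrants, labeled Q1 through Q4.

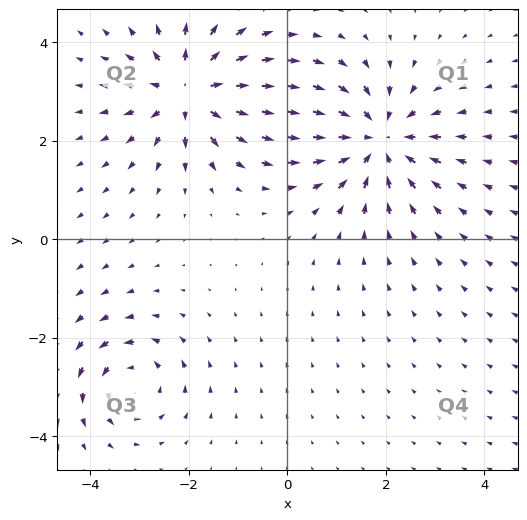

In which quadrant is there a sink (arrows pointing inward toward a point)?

Q1

The sink sits at approximately (1.8, 2.0), which lies in quadrant Q1. The divergence there is about -4, negative as expected for a sink.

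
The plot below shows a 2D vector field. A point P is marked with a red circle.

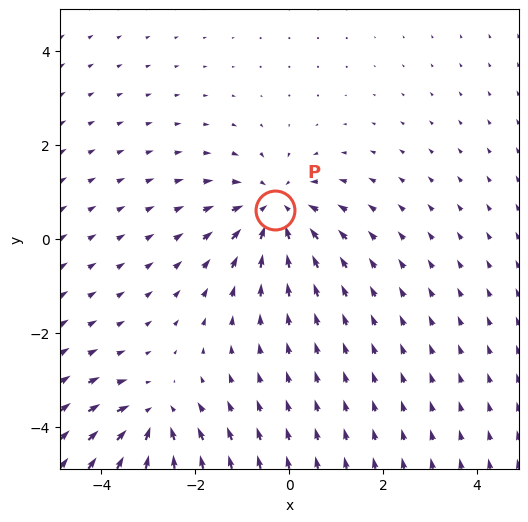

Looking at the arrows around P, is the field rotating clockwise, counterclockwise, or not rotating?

not rotating

Near P at (-0.3, 0.6) the arrows show no circulation. The curl there is ≈0.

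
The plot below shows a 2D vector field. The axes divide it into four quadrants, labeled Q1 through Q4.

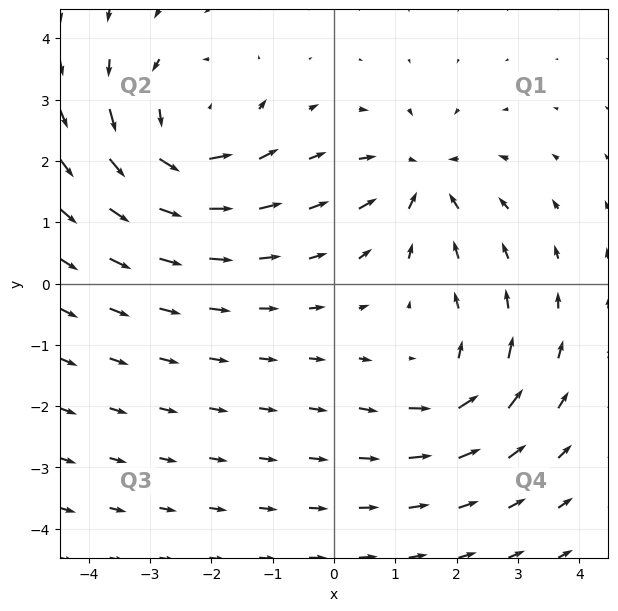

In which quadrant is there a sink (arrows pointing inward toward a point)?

The sink sits at approximately (1.4, 1.7), which lies in quadrant Q1. The divergence there is about -4, negative as expected for a sink.

Q1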